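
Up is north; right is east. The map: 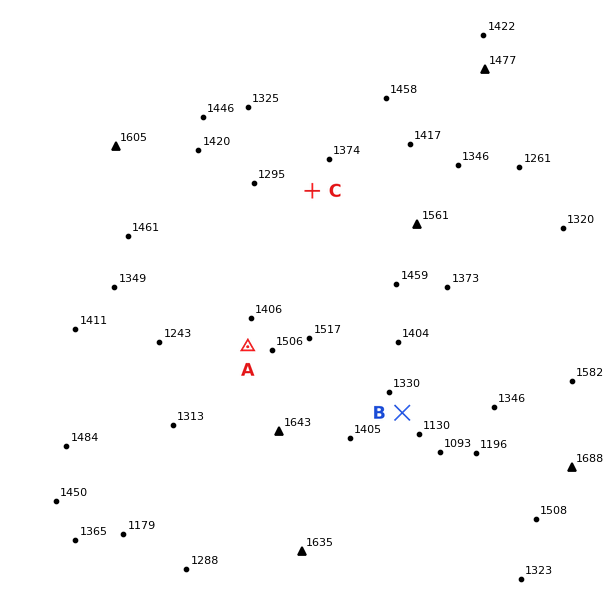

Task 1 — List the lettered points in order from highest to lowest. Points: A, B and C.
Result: A C B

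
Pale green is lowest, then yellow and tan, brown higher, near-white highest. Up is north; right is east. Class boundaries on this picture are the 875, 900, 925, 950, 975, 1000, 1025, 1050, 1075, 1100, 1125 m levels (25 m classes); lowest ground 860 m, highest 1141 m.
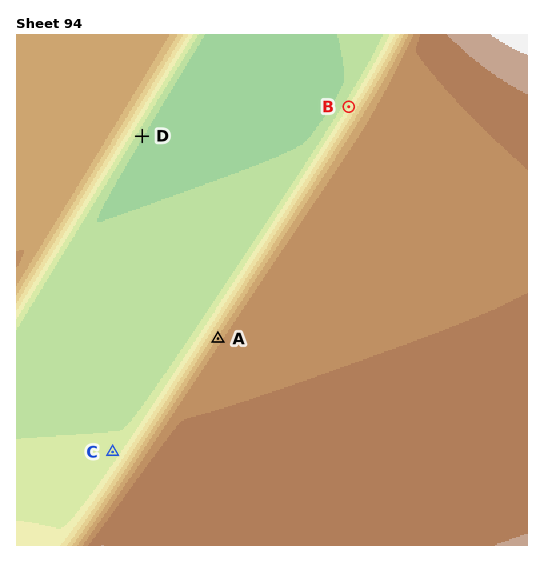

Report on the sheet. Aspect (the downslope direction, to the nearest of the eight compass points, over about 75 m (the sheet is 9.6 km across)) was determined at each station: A NW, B NW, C NW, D SE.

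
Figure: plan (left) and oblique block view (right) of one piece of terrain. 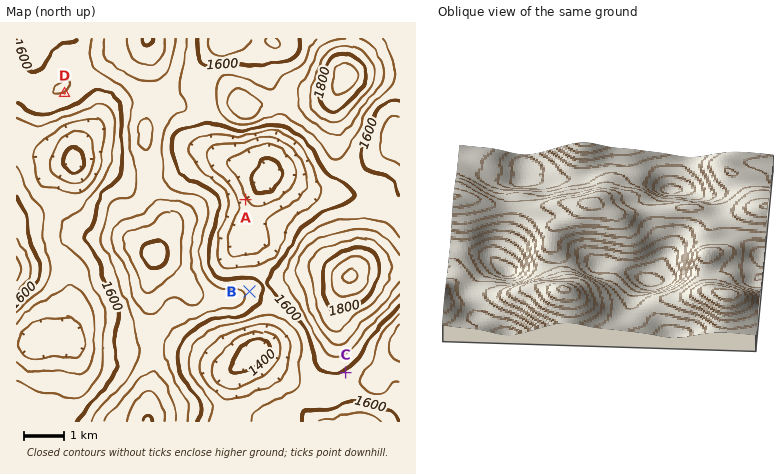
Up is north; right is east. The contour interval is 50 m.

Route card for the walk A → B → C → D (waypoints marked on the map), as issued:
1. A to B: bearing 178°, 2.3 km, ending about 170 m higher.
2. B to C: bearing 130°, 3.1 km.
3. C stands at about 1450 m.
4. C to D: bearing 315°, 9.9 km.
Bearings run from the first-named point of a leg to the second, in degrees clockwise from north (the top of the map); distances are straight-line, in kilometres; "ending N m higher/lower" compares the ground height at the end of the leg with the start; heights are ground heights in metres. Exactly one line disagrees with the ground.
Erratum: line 3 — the height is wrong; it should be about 1590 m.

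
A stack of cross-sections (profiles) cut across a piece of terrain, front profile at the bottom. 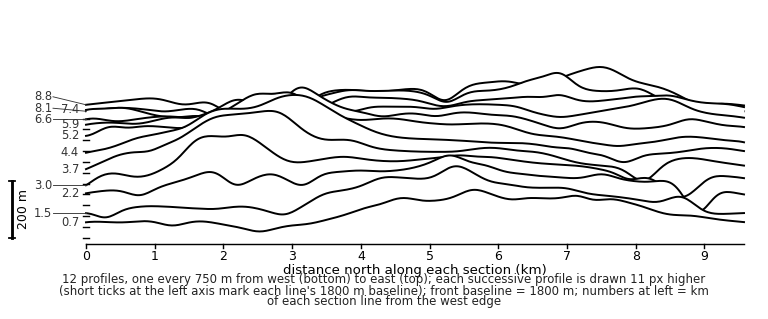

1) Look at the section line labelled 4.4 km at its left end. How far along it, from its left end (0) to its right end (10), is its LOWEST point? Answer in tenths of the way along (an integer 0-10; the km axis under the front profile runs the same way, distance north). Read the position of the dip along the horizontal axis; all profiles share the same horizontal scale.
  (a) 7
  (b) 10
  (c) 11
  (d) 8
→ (d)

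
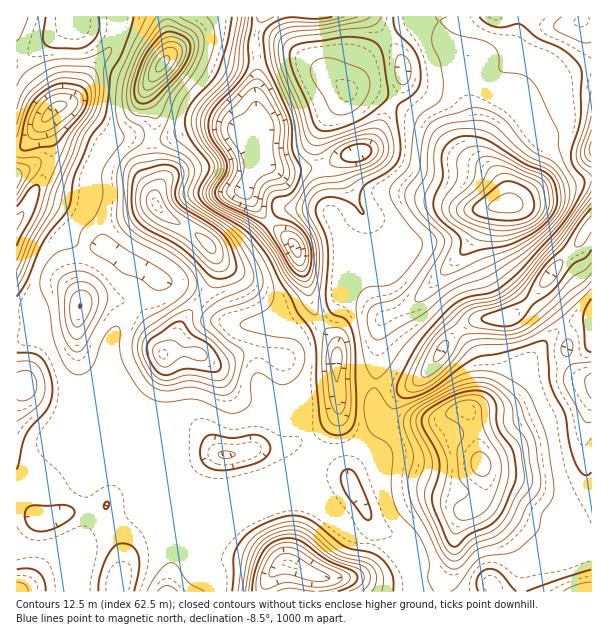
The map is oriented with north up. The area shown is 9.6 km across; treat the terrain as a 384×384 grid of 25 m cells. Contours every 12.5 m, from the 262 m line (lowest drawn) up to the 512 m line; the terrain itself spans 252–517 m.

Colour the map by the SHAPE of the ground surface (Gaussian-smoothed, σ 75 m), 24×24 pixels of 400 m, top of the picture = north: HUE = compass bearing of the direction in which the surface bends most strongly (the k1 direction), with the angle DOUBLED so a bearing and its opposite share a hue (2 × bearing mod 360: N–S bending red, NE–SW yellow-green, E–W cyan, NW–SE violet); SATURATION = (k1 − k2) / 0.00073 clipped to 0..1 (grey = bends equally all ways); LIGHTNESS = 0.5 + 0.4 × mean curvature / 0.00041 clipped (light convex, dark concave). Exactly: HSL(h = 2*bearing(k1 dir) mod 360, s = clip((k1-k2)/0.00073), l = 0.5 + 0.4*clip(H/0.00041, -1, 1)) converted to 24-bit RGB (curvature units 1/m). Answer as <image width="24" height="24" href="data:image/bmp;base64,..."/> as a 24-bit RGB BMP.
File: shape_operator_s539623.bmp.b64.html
<image width="24" height="24" href="data:image/bmp;base64,Qk32BgAAAAAAADYAAAAoAAAAGAAAABgAAAABABgAAAAAAMAGAAATCwAAEwsAAAAAAAAAAAAAUYJne5pumZd8jnppRmF4ZqBauZ5Cfl9dtJ9727ldBDMtlp4iMCAEMy0AZ1QGv7FJipV5lF9opbpDYkFDlZlclHd5nW6HXIt6cH6ldJGZjouAmXKLWWWGdZZpkY5yhnl+opZu5IFXHjRHPSYbnChVjNnXReToasecemyNqCh02OJsRG5rU6BreIaLhn+RiXyeYZOJdmGSm3yEkW+Rg22NdpB8god8fnuBlHyF1WmT2TvVLU+XYNjFic2zZ4WpjGdvfkV6r0ua5JyHaaWYQaZ7Wo2Je4SDfY5/jWB+c4hjg5FdboNhjXh1f4h/g4F+fYCBfIJ/jXuPqXq+bm7Udbe8ep2Ffk6Bj3OHbD6ah8Cruo+vzJiuaJqhS3l2aoqBgI15iHSGh3iIg4CLjHSSb5CDgIR+foaBd5GUdHejiXqfh32OfoaFiot5hV9edWOKaHeOVn2lo3twqWpcvrtzo3ixYIu0W3SScWyHknWAf4WCfoSBhX6BfYOFfoR+g4l7dpphYHQ/e4lEn2JbjHZ3i3x/jmaacJKJa3mAclNvko5Pgap6scGilIenbGGIZmeHXFqGk3igkH+Jgn+BgIWBfoGDhICAiIR9k2Z2lWWTZ5OJXJhkeItwZqx8VD++rWh7Y1+IiEKfhcJ/a5dbmdJjiFuIn1aejnCFT2GIUmiNsmp2iYd+g4J/f31+hXVtiYNhgmNrj5JkcZeVeoSQgouDh8BsHBJYy7F8SKO3NZH52bfwxKniy8WUVmSldlqGgpWDWnGPQUNatKRWkJJzfIF5hGiArSJAorY3b2JChdFcP5iSg2xthpVsrMVxEgZZydV3r7tMAFUhNoE30K5e2W90qDCAmGFrhJBpdV1cRF98YLRhrq1dZ4iHbTeN03fNo53Uf57XqOHgWzKuaXWgiqmVt8VvBAM91sF6rJh2vcg4AjElypdDrXVIrl6opoF/g1+XtUOGf4CvbUWZ4dR0QYF/LlWTktXHyIematGVm0B4lE2JaZJ9npN1xlh7DBRix813n5N2yn1uE2xiCb87bsOxU0zG3nLLw1GlXFmflYB4QzaD7ty7Q26gSo2KMphQxXxj4i8saVQ6b4NQZI5ga7J3pSWoUmy3ebSbsYW3vXSSv3CKM4QXLjYAFDECKIQmyGqkr3K7z3KSRHShs92Zq1XGZWOWboFqP2dD1jYouWFPbaaBX8WiP7rusADUsbB/XJ1pXIR2w2i213mcpFW1mY7FYcmQAHI7Q4aBf1Stz11ihqpxjqZVklJYgWtyglhUZzM/k3FDou6YbsnTkd+qBwA2zABCwrt9gIV7bX5zSIF71HKrzH+xlntztYRmq8cuADMhN5KQR424zpGHj3ltg2lujThUizo3VpeEmPbb0PftZ4jK4m04MwAxdvEQpMF4eXqPi3mJa1h4Y2Iv3msjuD5Av4hPzLBGFZZYAkhCDFtOy41nqnN1eFqUqivKsJ3OuP/yk/7obZXP1RzklwBUMwDymeu1fKh8fGF6imJnljuGcVjApXvdo5DXt5zX69LohJbKAE9LADA5V69Nuph0XluCOEOc3+7O1vcNdX0AJzMALQYQc9fCTCjRucuxo3DApWm6amOnZH29caS1SL6oynjCtKbJ1cTYtoXa1l3vpTf/DmaH0ZGHXGKYQ8fNgsSB7rfSy3rllJb0AUygSHQmhGAfitgKJZxIYD/H1lKofVZ7p35Za5JfS71kh96arGe93yd9R0vVGH55Qya7w2N8sIh3PpBFqbUtnKgqkt5grimSdyGENCeBzG6e6LVcX24NDy0Gf5cgU6CNjbKdjqqxdsmFnYo9aDIrv2I2kbwaE15RHV1TPFmq4mh4sDpLqM4ybrRK2cwaNRseTnZyMyZcl31D28mlz5LaTnbTJ8S5YaiMWLRsnaFhqIRclFJjhF15lI1+4LGVvjNzFj0kCygQz7gy1kjL/N+ISIk7zE9ZkJNEIW5fPx1lecFqkr53noeHlYekQaq4dGKeiohdhZNbkYZbiF5leol7jIt8yZd2yVytjj3DPpWfHcaKMF+p/8zU4qNuK5uj0J/CGDfFExeToNeUg6ORf5mPm4CCWZeNbT12nZxzj5BwfIRweYaFhX2Bg4+BpnaLsmGsrnG9h5KxM6aPJ3N8Y9Rz/M/bNyTtw6VyFjiSFB2ttty9g4S2lH2knIWdokaLTYqVfpx5gZaXgICYeHyRepmagZGch2SWgWuBnX2Dm5WLcoadNmeBLqNB2+xSzSCDynhsFIvIAKPZiMukYG3JuXvY0FC/uEyXfpqSg5B3cZVnYpaIm1ZblYhTen5Icm9U"/>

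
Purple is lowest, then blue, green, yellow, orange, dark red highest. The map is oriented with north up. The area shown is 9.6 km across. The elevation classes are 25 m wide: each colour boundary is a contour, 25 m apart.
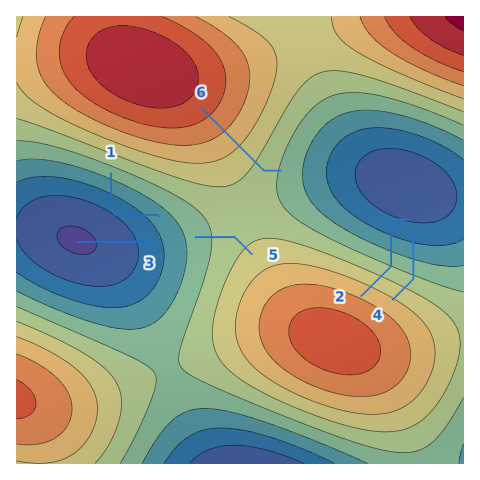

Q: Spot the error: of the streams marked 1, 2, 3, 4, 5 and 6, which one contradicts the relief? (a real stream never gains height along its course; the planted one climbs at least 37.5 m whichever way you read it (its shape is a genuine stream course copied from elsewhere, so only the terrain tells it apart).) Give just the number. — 1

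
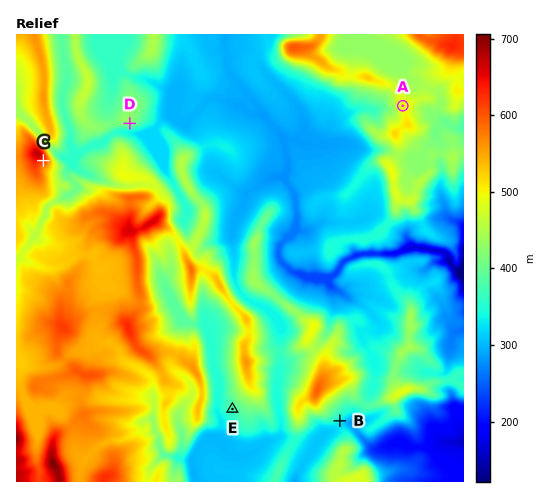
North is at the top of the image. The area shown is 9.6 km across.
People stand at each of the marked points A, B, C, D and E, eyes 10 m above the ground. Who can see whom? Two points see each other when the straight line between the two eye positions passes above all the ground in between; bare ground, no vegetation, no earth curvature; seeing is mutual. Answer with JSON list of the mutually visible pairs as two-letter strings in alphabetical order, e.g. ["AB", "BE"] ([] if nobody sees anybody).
["AC", "AD", "CD"]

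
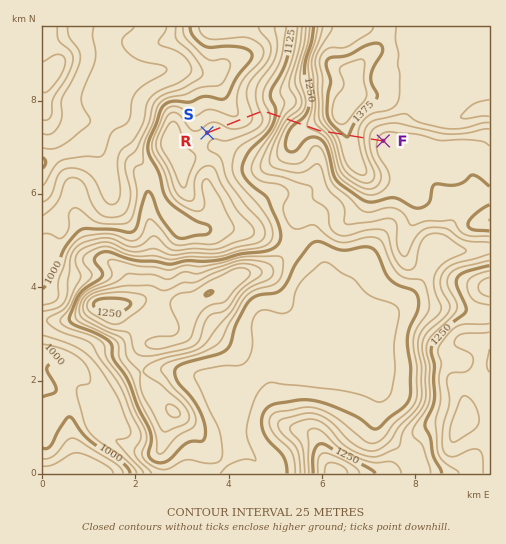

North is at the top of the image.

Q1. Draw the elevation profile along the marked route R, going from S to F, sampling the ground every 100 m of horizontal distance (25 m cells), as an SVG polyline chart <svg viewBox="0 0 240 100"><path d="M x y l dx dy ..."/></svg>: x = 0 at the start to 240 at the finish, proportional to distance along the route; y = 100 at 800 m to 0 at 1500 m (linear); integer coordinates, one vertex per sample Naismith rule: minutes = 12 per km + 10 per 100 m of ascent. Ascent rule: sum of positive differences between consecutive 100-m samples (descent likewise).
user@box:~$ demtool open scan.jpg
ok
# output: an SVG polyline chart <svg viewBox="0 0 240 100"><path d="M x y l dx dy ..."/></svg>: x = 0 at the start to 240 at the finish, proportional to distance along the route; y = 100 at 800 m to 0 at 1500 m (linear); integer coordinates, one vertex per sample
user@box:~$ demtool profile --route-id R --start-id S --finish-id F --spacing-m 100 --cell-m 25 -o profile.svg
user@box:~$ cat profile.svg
<svg viewBox="0 0 240 100"><path d="M0 62l6 0 6 0 6 1 6 1 6 2 6 0 6 1 7 0 6-1 6-1 6-2 6-2 6-2 6-1 6-2 6-3 6-4 6-5 6-4 6-3 6-2 6-2 7-1 6 0 6-1 6-1 6-2 6-3 6-3 6-3 6-1 6 0 6 1 6 2 6 3 6 3 6 3 6 2 7 1 3 1"/></svg>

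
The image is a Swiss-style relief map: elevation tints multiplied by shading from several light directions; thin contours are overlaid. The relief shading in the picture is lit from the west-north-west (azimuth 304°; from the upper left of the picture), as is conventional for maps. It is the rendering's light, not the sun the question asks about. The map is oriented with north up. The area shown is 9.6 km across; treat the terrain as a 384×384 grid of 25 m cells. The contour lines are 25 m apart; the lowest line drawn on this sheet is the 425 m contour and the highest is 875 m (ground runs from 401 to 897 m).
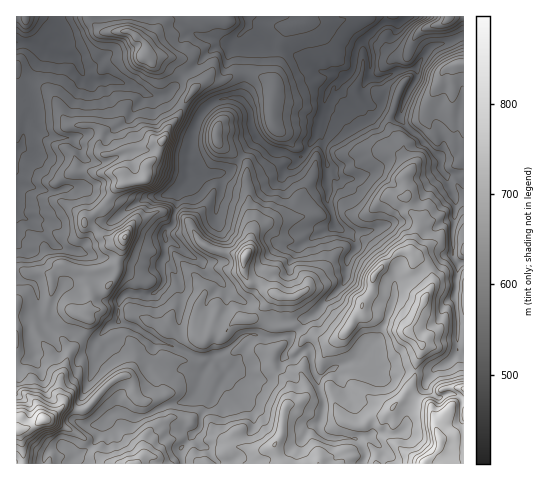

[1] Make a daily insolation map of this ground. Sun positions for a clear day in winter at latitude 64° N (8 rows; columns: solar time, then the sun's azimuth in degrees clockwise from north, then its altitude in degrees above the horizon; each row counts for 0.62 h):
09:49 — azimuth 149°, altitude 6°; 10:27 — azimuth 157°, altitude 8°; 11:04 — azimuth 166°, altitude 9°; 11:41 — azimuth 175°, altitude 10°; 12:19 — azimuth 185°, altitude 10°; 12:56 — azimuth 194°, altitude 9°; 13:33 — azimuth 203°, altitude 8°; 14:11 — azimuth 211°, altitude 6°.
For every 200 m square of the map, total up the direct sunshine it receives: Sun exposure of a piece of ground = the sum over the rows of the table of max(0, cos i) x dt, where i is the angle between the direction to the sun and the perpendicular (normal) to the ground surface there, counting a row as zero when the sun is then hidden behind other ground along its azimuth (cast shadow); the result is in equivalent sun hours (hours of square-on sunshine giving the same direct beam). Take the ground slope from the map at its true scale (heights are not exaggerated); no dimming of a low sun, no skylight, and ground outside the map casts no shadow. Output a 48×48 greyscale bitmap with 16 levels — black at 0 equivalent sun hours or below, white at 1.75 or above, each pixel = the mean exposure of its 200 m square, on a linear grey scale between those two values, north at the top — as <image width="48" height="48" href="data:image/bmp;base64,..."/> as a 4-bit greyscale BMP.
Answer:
<image width="48" height="48" href="data:image/bmp;base64,Qk32BAAAAAAAAHYAAAAoAAAAMAAAADAAAAABAAQAAAAAAIAEAAATCwAAEwsAABAAAAAAAAAAAAAAABEREQAiIiIAMzMzAERERABVVVUAZmZmAHd3dwCIiIgAmZmZAKqqqgC7u7sAzMzMAN3d3QDu7u4A////AId1Z1ZiERSHM1Mml2d3VDNWVoVDVzJnZrimRochAAERRCE1Z3V5ZCMhJDc2kwAYdu/tu8kyERIkWER1VCASh1IAETVmIRFXdp3//VAjMhFFVZVDJWIiVlInrNuHdUWDQ0KttEhlVCADeYZBABIkV4hVh0aZdldWdBAQX87IZplAEQIRIRI0WJd2U0RGh2ZCdgAAFzG7mqiZUyNEVEVDNXl3RFVTSGQQJBAAEVAqqHQ0eHVlVVVDERRHRWQQBGEDKQAAESEDu4RENGZmVVRDMjNDNTIzIkIAIhAAFDQgFUNURWZWVVZ3NVNiNEVVZEQQACAAAjQyABRVZ3dld3ZmMSWJdVVmZ4piAFIiE2RDISRGUzeXaHh2ZTRqunZmiI3rMWRkQ1ZERVQxON7utWQzdJmJzIdnm6iXdWZUU0dkZjFcuId5u1NFRUdUjLmIvIRXZkVFV5znESm3ZWVWa//JmUITJs7IVGY0dlVXi9mNd7dDVVVVRnd3d2ISIoqXMleDVodndkRndUESNUVVQxSc3cpCEVdmQzdzNldnUiRXcQABNEVjM3it3O6iAzWHZEaINSVndFZp64mCNEVTSN2EEEqpIAN2ZTBZlVd3dmVUnJh2RXQTnMYwABI0MRWXdkIlVXZkeYZ3enUzV1JJmaVFMSAjMjFLd4YyUwACQxACSId2VhFVV6gQEQASMiEDmIcxFAAQAAFqvqeIYU7+lUlgAAACRQAASHRFSERBE4iHnshUJ9xAAAEiMxABEjIAABBHVUQkVZ6TJJmGeaMAARJpZEQgADEAAAITVEJURolBAEu9hWEAAiJYiIh0KJdCECVjQ1d4iVOJMAOOpBEAEzIiRWeFh2eYeGRFUmZ4phAmcwABIAAyMyEBE0MicyOKqEIxIWZUIRETq4IAAQAjNEIAElQzMzI3d3MRFERYhVVWr//6MhIjNFQxEjUzM0MRFEQSNWZTW8vchUe+tUQyI1RFIRRlRUMhRlQyNGUzJFQyMzVqplVndTREURNEZ5hTEWdUmVRERDNlECJadlav+yIhMxJHuXeHQQREVlZoliViNVM4p2fPthAkfJEVNGZmVABLl3Z0EDQzIRJn2WaIVDJ/+3MSABIzRCK5iHZWrdlUIRIAXIRVd1XMhodEMgACITyIh3ZmZEQxIgAALbUiVWeXVVdURDECEal4h2ZmUgABIxAAA7cQAkd2Z3l0RUQyYkeIh2Z3QhESM0EAArxQAEl2d3VlRFVkZTWIh3d2MyESIRIzIW/qZ5l2ZUV1NVV2RyN5iHdTIzIhEkmqhTXN7cp1VEWZUkMSJzFZiHQyIzWJm97+uCFGN5dCNEVHdDVVADNHiWQiIld4mv/7qXMkESEAI1WKykZquEISaiMzRGeHZ5lnhmcSIRESNGiId1RkaJUQAAFGdnirmYMxATNSNERFaIiHeGN0JIcwAJqHZnv//7UTNCJHhlZniZmHeKUkEWuWEP+Xd5tkVSAERGmr3WZ3eJmIeL1QEBj/+qmYeKhBAAASVneIh1VURFZmZ3mlQQAEvg=="/>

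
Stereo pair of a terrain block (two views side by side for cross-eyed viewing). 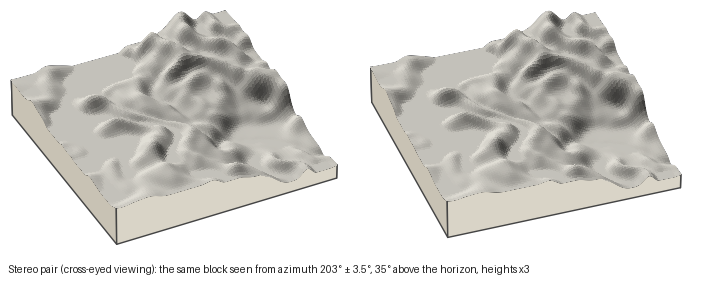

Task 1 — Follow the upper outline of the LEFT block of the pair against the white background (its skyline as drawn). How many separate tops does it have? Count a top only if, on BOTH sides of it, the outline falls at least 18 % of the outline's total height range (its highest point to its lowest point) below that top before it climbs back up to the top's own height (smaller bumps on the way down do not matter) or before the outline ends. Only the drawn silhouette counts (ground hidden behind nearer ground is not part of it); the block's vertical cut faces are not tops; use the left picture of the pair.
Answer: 1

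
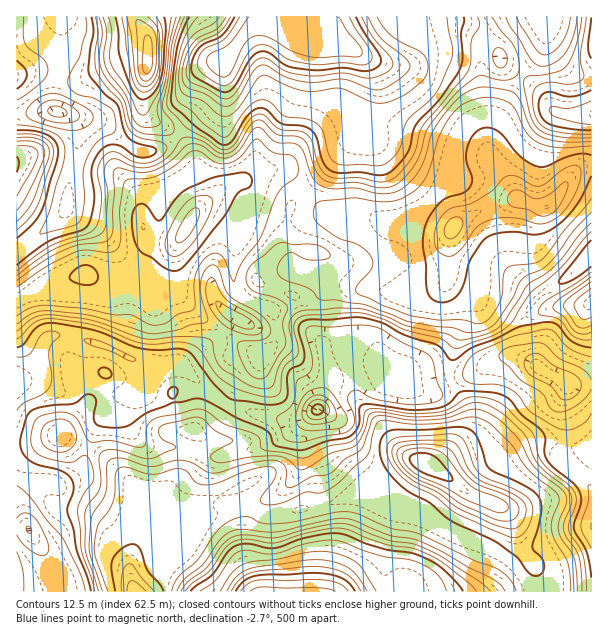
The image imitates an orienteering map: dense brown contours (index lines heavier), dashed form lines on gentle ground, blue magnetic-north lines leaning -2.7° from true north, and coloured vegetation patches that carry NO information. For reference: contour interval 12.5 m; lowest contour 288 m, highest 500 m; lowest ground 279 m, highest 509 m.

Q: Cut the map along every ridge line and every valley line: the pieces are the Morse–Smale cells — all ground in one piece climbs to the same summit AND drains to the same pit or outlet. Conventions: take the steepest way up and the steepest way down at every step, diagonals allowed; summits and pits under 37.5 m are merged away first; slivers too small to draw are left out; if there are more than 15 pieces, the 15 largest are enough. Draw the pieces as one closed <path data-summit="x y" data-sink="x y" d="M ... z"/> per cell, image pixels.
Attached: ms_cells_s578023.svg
<path data-summit="546 207" data-sink="318 410" d="M591 164l-13 5-25 34-8 5-30-9-36 12-18 9-12 10-8 0-36-10-25 0-14-4-27 1-18-9-18-16-13 14-4 22 0 15-27 29-3 6 2 10-16 30-2 2-7-2-15 20-38 28 6 4 27 26 20 12 37 10 26 3 23-13 11-25 0-12-6-18 0-8 5-5 12-6 13-3 14 5 6 6 4 9 0 18 6 10 14 5 6 4 13 3 18-1 16-9-1-15 14-45-1-16-13-15-4-6 2-5 29 15 23 4 18 12 9 3 3-8 12-11 28-18 22-21z"/><path data-summit="426 464" data-sink="318 410" d="M66 336l-18 1-5 5-7 26-7 6-13 7 1 211 49-1-2-12-30-40-8-14-4-24 4-7 13-10 24 0 15-8 6-5 1-16 11-27 26-31 7-3 5 1-7 16 0 12 6 11 13 11 39 3 28 9 8 0 49-13 23-12 17-16-14 5-9 0-54-13-20-12-27-26-7-4-18 6-11 10 0-10-10-11-12-3-18-10z"/><path data-summit="546 207" data-sink="293 29" d="M543 16l-132 0-8 20-16 20-12 4-14-4 5 9 0 16-14 29-2 10 6 14 8 7-5-1-11 5-14 17-30 29 17 17 18 9 27-1 14 4 25 0 36 10 11-1 4-6 23-12 37-12-10-19-18-24 0-13 8-21 22-42 22-24 4-9 2-24z"/><path data-summit="426 464" data-sink="267 591" d="M425 463l-6 0-32 31-24-2-40 14-20 2-28 8-11 0-10-5-7 20 0 29 11 31 282 1 1-5-6-21-11-12-10-30-8-14-14-8-24-9-16-13z"/><path data-summit="188 225" data-sink="318 410" d="M284 169l-12 0-15 5-11 6-10 1-20 12-22 20-19 33-21 20-6 10-8 7-32 1-24-10-27 8-39 18-2 2 0 78 13-6 7-6 7-26 8-6 23 1 36 11 18 10 12 3 10 11 2 8 9-8 25-10 21-18 11-6 15-20 7 2 2-2 16-30-2-10 3-6 27-29 0-15 4-22 14-15-10-14z"/><path data-summit="426 464" data-sink="567 384" d="M510 355l-12 3-27 16-20 7 15 23 3 9 0 13-19 26-18 15 36 26 36 15 10 16 10 30 24 28 9 4 34 0 1-200-25-1-30-19z"/><path data-summit="135 591" data-sink="318 410" d="M134 394l-12 3-24 26-13 32-1 16-6 5-15 8-24 0-12 9-5 8 4 24 8 14 30 40 2 13 68-1-4-13 0-18 6-26 3-30 2-2 36 3 12 5 3 6 5-11 39-15 4 10 14 10 7-8 27-16 12-18 1-36 7-12 0-2-15 14-23 12-49 13-8 0-28-9-35-2-9-4-8-8-6-11 0-12z"/><path data-summit="188 225" data-sink="293 29" d="M270 24l-12 0-6 2-11 12-18 24 0 15-5 15-7 10-33 33 12 17 15 33 1 12-2 7 23-18 45-17 12 0 21 21 29-28 14-17 14-5-6-6-6-14 2-10 14-29 0-16-4-8-6-7-9-4-29-6-16-9z"/><path data-summit="188 225" data-sink="57 111" d="M74 115l-4 1 4 4 4 9 0 21-8 26-3 31-11 15-40 32 1 47 33-17 34-10 24 10 35-2 11-16 21-20 31-49 0-8-10-21-2-7-7-14-10-11-15 12-9 3-13 0-14-7-21-20z"/><path data-summit="546 207" data-sink="591 114" d="M591 16l-47 1 0 30-4 9-22 24-28 57-2 19 4 6 12 14 12 21 20 9 9 2 7-4 19-28 7-7 14-5z"/><path data-summit="147 62" data-sink="57 111" d="M135 16l-71 1-3 10 1 29-7 31 0 23 2 2 42 9 36 29 18 1 17-7 6-9-12-9-11-5-9-11 0-24 4-21 0-26z"/><path data-summit="147 62" data-sink="293 29" d="M270 16l-133 0 1 5 10 18 0 26-4 21 1 27 8 8 11 5 13 10 34-34 7-10 5-15 0-15 18-24 11-12 6-2 15 1z"/><path data-summit="135 591" data-sink="267 591" d="M236 490l-30 10-12 7 0 21-6 12-44 52 114-1-11-31 0-29 3-13 4-8-14-10z"/><path data-summit="17 164" data-sink="57 111" d="M54 110l-38 4 1 139 39-31 11-15 3-31 8-26 0-21-4-9-5-5z"/><path data-summit="546 207" data-sink="567 384" d="M449 278l-3 6 4 6 13 15 1 4 0 12-14 45 0 12 2 2 19-6 21-13 17-6 26 8-6-21-4-29-25-15-14-2-21-7z"/>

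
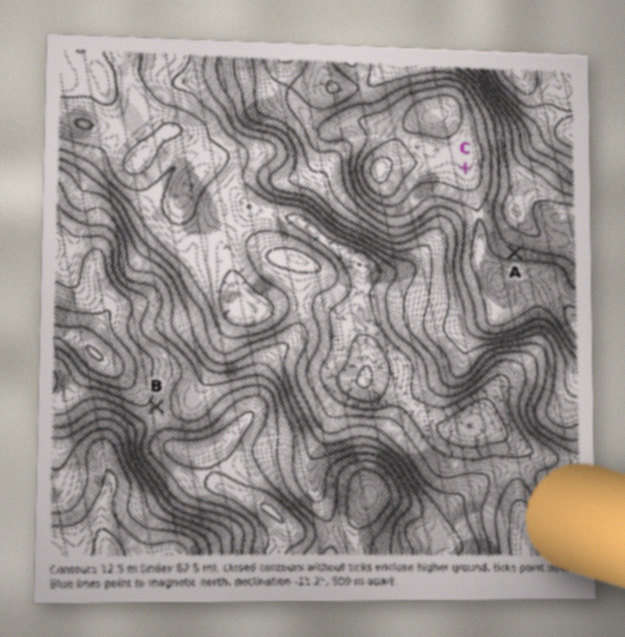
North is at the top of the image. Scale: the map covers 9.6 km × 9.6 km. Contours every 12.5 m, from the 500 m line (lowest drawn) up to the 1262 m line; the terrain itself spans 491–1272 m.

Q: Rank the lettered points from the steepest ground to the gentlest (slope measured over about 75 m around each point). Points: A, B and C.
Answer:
A B C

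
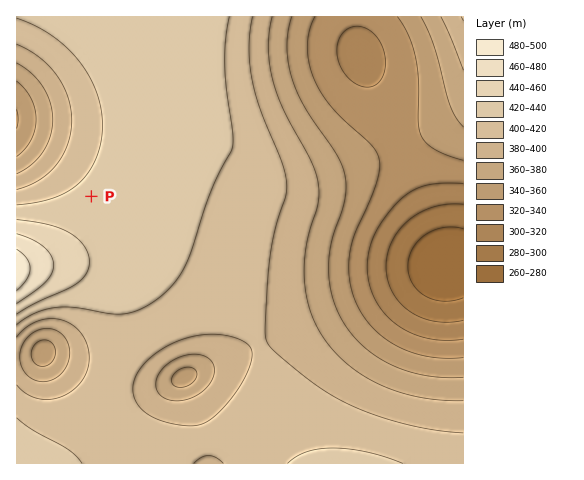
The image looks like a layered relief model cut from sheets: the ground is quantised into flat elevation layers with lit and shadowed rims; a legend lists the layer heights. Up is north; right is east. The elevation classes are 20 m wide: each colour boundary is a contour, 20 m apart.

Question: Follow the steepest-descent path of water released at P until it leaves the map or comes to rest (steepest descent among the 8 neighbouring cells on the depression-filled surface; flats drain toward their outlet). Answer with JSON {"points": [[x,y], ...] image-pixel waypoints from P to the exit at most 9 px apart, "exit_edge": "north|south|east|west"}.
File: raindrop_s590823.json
{"points": [[91, 196], [82, 187], [73, 178], [63, 168], [54, 159], [45, 150], [35, 140], [26, 134], [17, 131]], "exit_edge": "west"}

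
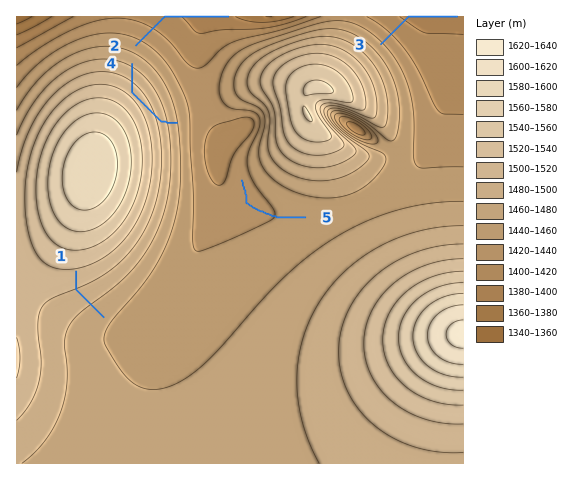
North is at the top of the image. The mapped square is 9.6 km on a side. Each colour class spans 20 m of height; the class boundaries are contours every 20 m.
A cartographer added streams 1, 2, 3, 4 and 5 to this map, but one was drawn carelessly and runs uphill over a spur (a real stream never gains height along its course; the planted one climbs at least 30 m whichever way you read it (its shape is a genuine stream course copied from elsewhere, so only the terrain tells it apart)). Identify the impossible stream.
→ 4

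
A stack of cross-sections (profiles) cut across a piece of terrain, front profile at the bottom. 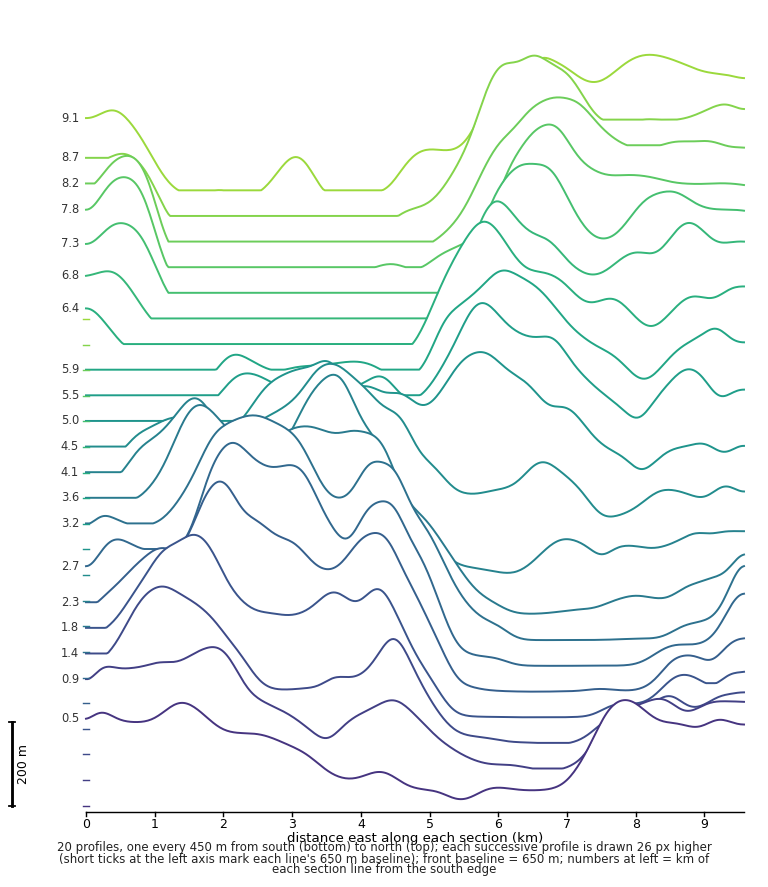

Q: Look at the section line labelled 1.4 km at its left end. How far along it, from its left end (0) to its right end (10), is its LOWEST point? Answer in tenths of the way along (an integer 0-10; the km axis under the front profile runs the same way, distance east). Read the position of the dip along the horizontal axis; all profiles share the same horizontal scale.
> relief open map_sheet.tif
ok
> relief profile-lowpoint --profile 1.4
7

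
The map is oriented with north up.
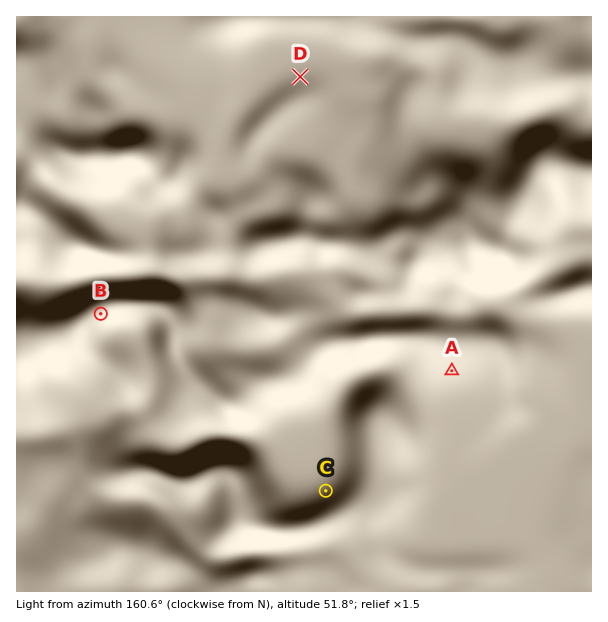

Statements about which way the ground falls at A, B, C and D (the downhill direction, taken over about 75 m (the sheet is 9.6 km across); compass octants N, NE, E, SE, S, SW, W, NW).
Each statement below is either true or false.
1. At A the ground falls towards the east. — false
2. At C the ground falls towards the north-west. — true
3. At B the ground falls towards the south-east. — true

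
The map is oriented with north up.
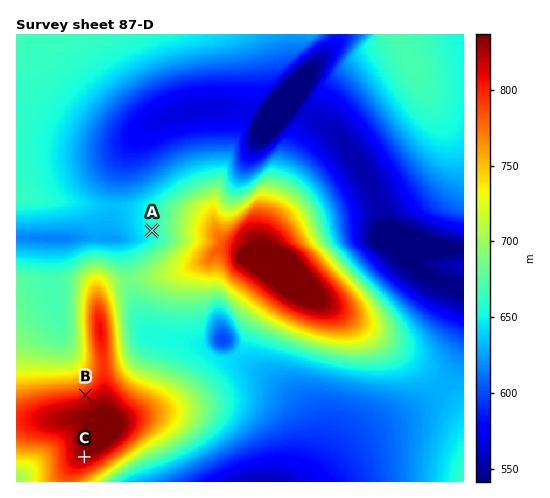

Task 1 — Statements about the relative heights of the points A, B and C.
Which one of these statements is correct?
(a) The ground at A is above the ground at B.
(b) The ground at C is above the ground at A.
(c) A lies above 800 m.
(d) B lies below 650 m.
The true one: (b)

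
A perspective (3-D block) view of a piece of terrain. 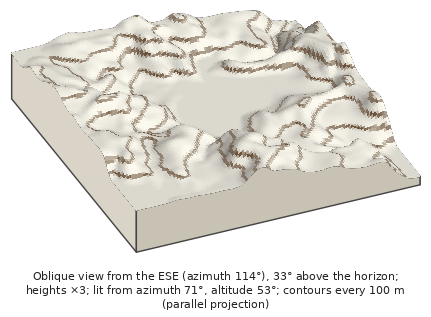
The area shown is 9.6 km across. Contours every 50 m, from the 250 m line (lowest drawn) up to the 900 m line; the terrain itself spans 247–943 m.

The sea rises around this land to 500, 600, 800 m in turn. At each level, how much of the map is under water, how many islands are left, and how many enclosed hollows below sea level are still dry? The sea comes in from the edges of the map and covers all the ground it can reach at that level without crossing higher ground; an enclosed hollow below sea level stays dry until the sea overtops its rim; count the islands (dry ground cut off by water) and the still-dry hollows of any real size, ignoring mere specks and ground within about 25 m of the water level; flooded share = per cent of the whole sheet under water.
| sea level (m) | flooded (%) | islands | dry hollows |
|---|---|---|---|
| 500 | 32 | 0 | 0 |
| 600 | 53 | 0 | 0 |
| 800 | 92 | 0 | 0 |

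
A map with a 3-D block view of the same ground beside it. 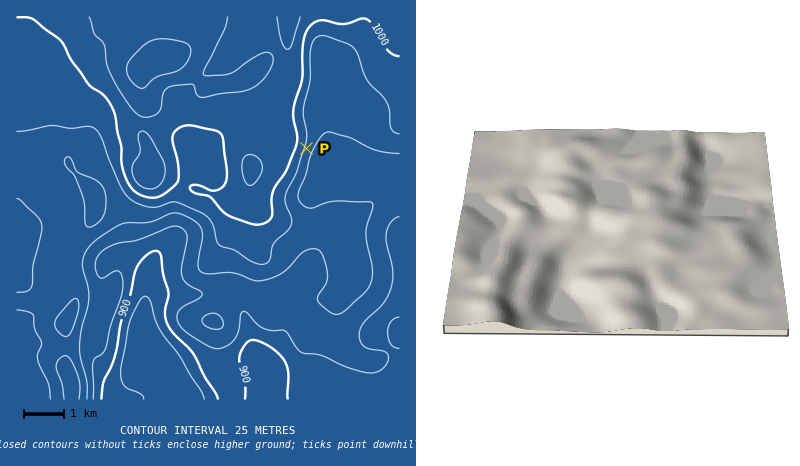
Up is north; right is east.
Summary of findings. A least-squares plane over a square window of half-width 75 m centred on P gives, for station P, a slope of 7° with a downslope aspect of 110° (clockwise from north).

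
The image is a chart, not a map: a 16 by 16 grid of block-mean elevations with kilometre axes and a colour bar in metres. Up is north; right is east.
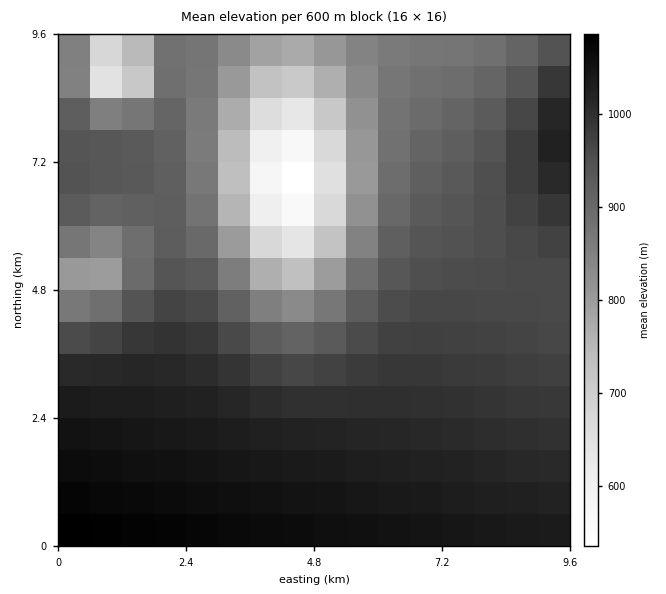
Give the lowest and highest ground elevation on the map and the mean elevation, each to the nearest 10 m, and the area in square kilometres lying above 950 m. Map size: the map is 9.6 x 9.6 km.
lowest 520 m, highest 1090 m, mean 930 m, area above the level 48.7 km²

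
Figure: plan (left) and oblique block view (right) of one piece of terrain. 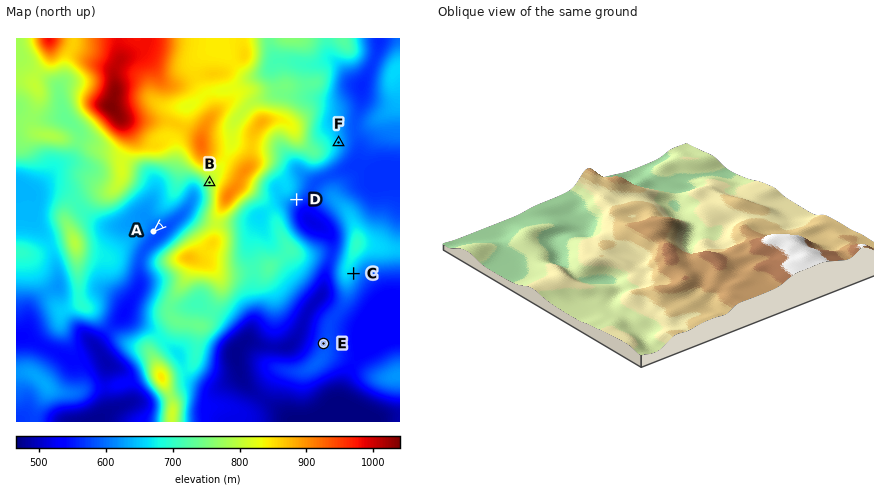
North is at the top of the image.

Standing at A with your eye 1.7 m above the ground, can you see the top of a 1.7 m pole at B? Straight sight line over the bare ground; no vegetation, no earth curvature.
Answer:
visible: true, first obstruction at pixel None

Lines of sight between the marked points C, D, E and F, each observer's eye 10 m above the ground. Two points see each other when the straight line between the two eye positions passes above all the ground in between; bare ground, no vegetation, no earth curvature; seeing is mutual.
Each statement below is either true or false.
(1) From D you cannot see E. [true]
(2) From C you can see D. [false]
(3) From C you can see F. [false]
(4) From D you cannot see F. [true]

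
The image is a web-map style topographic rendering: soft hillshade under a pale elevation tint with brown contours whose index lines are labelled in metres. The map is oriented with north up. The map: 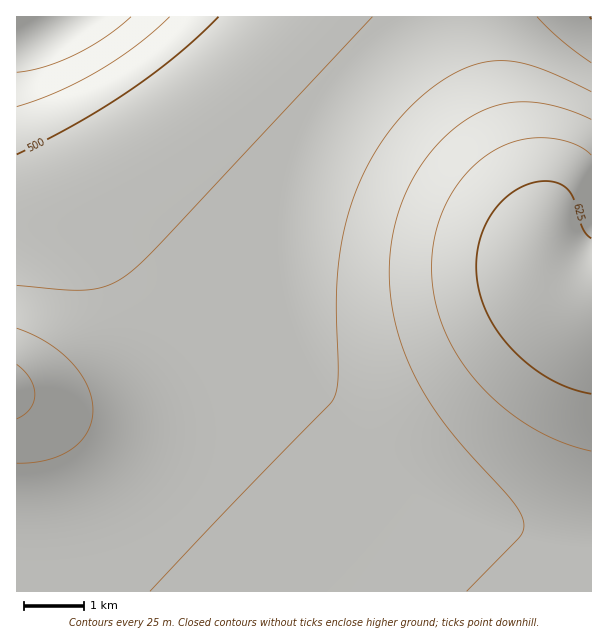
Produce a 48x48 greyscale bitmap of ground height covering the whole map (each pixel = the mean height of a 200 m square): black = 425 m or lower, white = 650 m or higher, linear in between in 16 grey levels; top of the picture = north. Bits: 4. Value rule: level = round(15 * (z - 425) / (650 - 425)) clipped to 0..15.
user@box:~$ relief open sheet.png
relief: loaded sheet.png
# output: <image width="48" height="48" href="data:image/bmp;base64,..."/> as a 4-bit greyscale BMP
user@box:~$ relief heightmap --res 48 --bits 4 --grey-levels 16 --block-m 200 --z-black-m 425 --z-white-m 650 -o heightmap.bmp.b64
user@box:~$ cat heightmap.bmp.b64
<image width="48" height="48" href="data:image/bmp;base64,Qk32BAAAAAAAAHYAAAAoAAAAMAAAADAAAAABAAQAAAAAAIAEAAATCwAAEwsAABAAAAAAAAAAAAAAABEREQAiIiIAMzMzAERERABVVVUAZmZmAHd3dwCIiIgAmZmZAKqqqgC7u7sAzMzMAN3d3QDu7u4A////AIiIiIiIiIiZmZmZmZmZmaqqqqqqqqqru4iIiIiIiIiJmZmZmZmZmZqqqqqqqqqqu4iIiIiIiIiImZmZmZmZmZmqqqqqqqqqq3iIiIiIiIiIiZmZmZmZmZmaqqqqqqqqqniIiIiIiIiIiJmZmZmZmZmZqqqqqqqqqniIiIiIiIiIiImZmZmZmZmZmqqqqqqqqniIiIiIiIiIiIiZmZmZmZmZmaqqqqqqqoiIiIiIiIiIiIiJmZmZmZmZmZqqqqqqu4iIiIiIiIiIiIiImZmZmZmZmZqqqqqru4iIiIiIiIiIiIiIiZmZmZmZmaqqqqu7u4iIiIiIiIiIiIiIiJmZmZmZmaqqqru7u5mIiIiIiIiIiIiIiImZmZmZmqqqu7u7vJmZiIiIiIiIiIiIiIiZmZmZmqqru7vMzKmZmIiIiIiIiIiIiIiJmZmZqqq7u8zMzKqZmYiIiIiIiIiIiIiImZmaqqu7vMzMzaqpmYiIiIiIiIiIiIiImZmaqru7zMzd3aqpmYiIiIiIiIiIiIiImZmqqru8zM3d3aqpmIiIiIiIiIiIiIiImZmqq7vMzd3d7qqZmIiId3d4iIiIiIiImZqqu7zM3d3u7qmZiIh3d3d3iIiIiIiImZqqu8zN3d7u7pmIiId3d3d3eIiIiIiImZqru8zN3e7u75iIh3d3d3d3d4iIiIiJmZqrvMzd3u7u/4iHd3d3d3d3d3iIiIiJmaqrvM3d7u7//3d3d3d3d3d3d3eIiIiJmaqrvM3d7u7//3d3d3d3d3d3d3d4iIiJmaq7vM3e7u///3d3d3d3d3d3d3d3iIiJmaq7zM3e7u///2ZmZnd3d3d3d3d3eIiJmaq7zN3e7v///2ZmZmZ3d3d3d3d3eIiJmaq7zN3e7v//7mZmZmZnd3d3d3d3d4iImaq7zM3e7u/+7mZmZmZmd3d3d3d3d4iImaq7vM3e7u7u7WZmZmZmZ3d3d3d3d4iImaqrvM3d7u7u7WZmZmZmZnd3d3d3d3iImZqrvM3d7u7u7WZmZmZmZmd3d3d3d3iImZqru8zd3u7u3WZmZmZmZmZ3d3d3d3iIiZqqu8zN3d7t3VZmZmZmZmZnd3d3d3eIiZmqu7zM3d3d3FVWZmZmZmZnd3d3d3eIiJmqq7vMzd3d3FVVZmZmZmZmd3d3d3d4iJmaqru8zMzMzFVVVWZmZmZmZ3d3d3d4iImZqqu7zMzMy0VVVVZmZmZmZnd3d3d3iIiZmqq7u7u7u0RFVVVWZmZmZmd3d3d3eIiJmaqqu7u7qjRERVVVZmZmZmZ3d3d3d4iImZqqqqqqqTMzREVVVmZmZmZnd3d3d4iIiZmZqqqZmSIzM0RFVVZmZmZmd3d3d3iIiJmZmZmZiCIiIzREVVVmZmZmZ3d3d3d4iIiZmZiIhxERIiM0RFVWZmZmZnd3d3d3iIiIiIiHdxERESIzREVVZmZmZmd3d3d3eIiIiId3ZhAAERIiM0RVVmZmZmZ3d3d3d3eIh3d2ZhAAABESIzRFVWZmZmZnd3d3d3d3d3dmZQ=="/>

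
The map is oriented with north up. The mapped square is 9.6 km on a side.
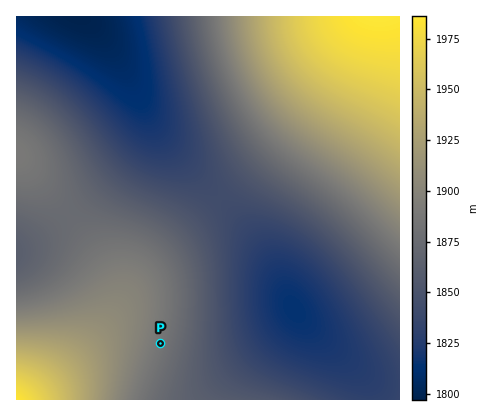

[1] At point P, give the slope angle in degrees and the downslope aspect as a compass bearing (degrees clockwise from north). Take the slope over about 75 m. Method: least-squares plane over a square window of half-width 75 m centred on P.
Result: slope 1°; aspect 107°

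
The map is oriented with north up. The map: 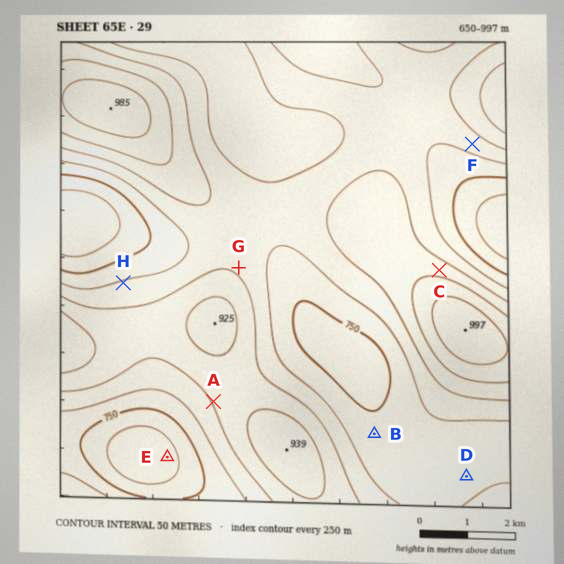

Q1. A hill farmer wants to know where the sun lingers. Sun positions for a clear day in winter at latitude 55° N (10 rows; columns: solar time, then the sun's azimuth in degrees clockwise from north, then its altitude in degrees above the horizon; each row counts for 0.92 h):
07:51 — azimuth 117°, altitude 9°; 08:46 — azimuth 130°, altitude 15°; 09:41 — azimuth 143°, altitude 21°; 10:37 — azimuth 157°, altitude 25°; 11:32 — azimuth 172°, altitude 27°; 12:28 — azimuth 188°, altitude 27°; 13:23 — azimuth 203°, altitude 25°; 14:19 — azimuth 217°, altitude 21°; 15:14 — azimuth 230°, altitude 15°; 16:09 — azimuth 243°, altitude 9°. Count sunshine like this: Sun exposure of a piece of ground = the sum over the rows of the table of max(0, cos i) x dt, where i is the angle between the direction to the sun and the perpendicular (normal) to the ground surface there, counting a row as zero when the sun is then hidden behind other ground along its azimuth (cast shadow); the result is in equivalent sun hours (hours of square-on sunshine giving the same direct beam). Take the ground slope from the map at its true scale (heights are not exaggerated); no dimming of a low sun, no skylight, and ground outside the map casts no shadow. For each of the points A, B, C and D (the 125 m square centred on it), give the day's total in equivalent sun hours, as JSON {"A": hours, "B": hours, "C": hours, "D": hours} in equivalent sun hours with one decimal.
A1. {"A": 3.3, "B": 2.9, "C": 2.1, "D": 2.9}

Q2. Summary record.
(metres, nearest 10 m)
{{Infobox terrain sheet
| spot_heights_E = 680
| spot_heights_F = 820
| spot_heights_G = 840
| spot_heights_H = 810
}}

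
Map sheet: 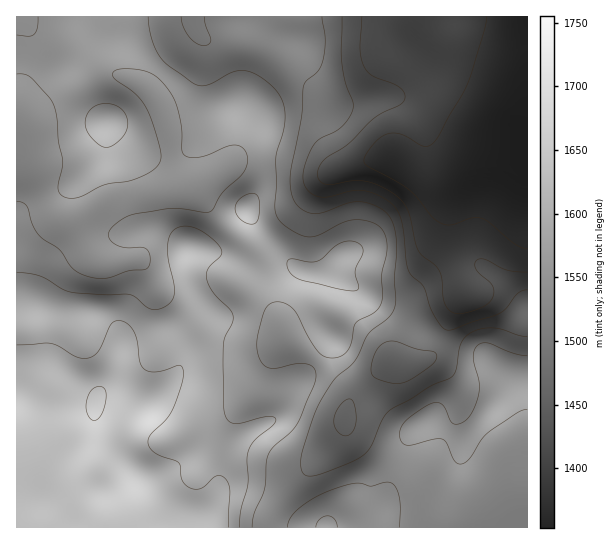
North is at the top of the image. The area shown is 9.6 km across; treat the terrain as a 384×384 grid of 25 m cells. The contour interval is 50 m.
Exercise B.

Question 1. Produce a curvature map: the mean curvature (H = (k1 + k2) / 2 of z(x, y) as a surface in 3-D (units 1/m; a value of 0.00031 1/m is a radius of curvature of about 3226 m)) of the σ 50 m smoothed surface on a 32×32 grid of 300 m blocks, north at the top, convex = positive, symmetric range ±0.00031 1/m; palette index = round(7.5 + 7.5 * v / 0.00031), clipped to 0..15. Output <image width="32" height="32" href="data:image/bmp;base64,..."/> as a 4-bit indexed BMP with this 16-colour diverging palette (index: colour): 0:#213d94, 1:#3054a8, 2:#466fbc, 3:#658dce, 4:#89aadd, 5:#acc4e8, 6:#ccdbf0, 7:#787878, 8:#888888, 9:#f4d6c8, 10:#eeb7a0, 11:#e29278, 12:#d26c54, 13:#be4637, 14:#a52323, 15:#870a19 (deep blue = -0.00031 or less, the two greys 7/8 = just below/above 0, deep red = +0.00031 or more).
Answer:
<image width="32" height="32" href="data:image/bmp;base64,Qk12AgAAAAAAAHYAAAAoAAAAIAAAACAAAAABAAQAAAAAAAACAAATCwAAEwsAABAAAAAAAAAAlD0hAKhUMAC8b0YAzo1lAN2qiQDoxKwA8NvMAHh4eACIiIgAyNb0AKC37gB4kuIAVGzSADdGvgAjI6UAGQqHAHh4h2eJiesRW9+0e3V3Z3d5h4h3iIjcNEWtlXx1iGd3eHaaiadUvpZjScmKdYh3d3d3dpy4ZauWVTScmYVqhnd3eIaqVqmJhCV1NZmGW6Znd2endiJpebllVSGMqGq2VndmqVmVR3W//EJDbe2Wq2SYd8tZ6leUR89wNXiv5F7Ftle8d7t3ljWN1RWFKeU6yJZ5q5VpqIdnjOlDVCNVesqYl0e2Nrl4dVdo5RRCBe25d5U32Ua5aHQzbvgDeUf/lVdlV8pptnqFNb23RJ6VzoR7mbzJWJislSaUOuaMQAJ7nZm5qhKrhWZXZp/2fEAAX5p0IVglyCJ4jLu6pUtziYl3ZENDGedopp2qqKoVd7yVh4dohir/yEbJa/3/Eme6c4ZWiZt6/EFrlke7/zJWmWaWVWd4h3Mq+iRXq+9jZplnqIlldlVDTPxWZs/rVGZ4dnaMlVZmZUOfpAA4YiVlZ3ZlaKqIiIdjXKcQABFJhmd3dnd6mYaJhFqoVWQzaZd3d2Z4rKlkiIZsx1q3M2mXZ3dmaM/6RYiJjeZqymaJh2Z3Z3acx0aIra3Vaau7qYhmd2h2ZUNIp4zLhHmGiYiZdmeImYRFjKVap0Wbc0Z4mYdmh3mXiahURVRYu1NXh4mHdnZomJuVRVZni8xjaXZ4iHZ3eZeKdFaKqHiadHhmiqhm"/>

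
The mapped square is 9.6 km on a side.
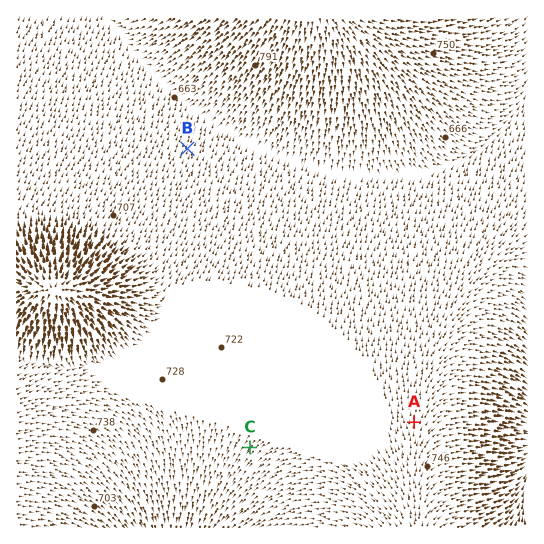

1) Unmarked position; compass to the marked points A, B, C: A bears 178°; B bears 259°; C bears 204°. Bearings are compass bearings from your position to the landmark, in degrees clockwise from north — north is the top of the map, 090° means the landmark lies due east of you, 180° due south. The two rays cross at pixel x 402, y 107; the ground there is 730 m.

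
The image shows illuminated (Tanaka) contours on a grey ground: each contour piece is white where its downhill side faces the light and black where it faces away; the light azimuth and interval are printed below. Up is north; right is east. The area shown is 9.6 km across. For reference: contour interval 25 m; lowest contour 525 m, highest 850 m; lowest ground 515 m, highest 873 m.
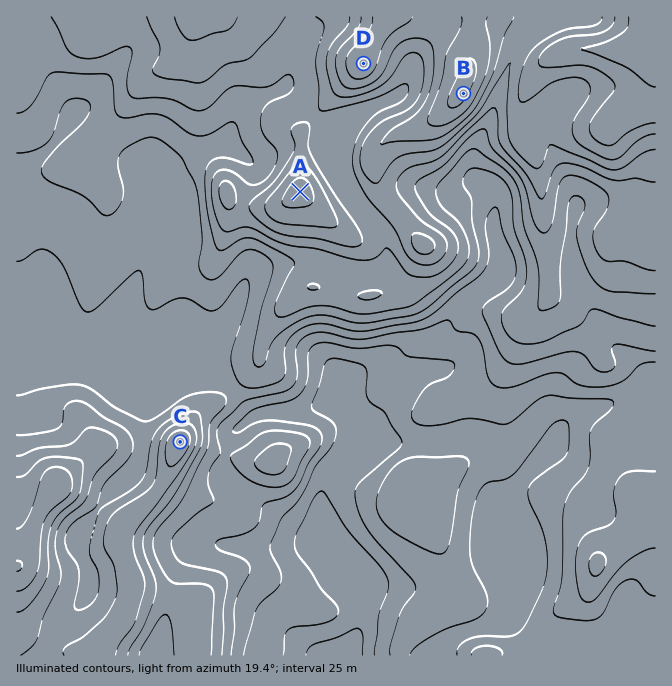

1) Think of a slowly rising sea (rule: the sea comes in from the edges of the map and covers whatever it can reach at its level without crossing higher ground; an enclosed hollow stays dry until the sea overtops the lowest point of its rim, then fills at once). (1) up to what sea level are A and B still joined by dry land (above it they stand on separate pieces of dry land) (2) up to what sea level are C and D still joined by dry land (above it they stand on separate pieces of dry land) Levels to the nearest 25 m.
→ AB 750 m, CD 650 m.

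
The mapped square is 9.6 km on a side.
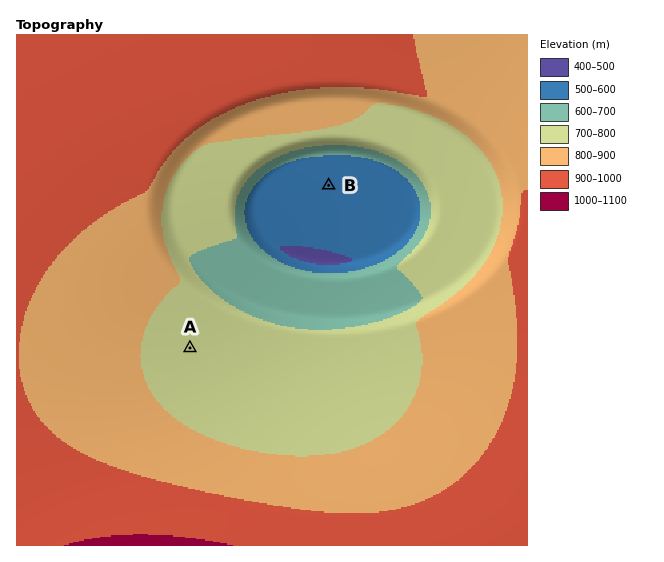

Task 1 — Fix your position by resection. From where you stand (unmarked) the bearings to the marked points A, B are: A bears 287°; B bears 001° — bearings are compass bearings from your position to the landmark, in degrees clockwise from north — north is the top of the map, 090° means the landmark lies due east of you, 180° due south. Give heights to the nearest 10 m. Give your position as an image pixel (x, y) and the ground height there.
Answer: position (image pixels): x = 325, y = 389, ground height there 720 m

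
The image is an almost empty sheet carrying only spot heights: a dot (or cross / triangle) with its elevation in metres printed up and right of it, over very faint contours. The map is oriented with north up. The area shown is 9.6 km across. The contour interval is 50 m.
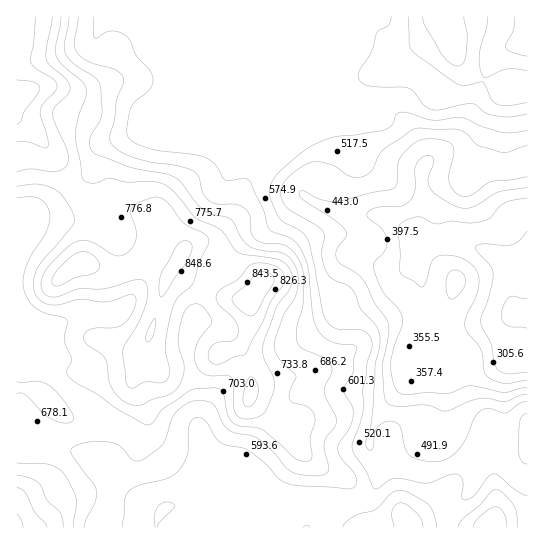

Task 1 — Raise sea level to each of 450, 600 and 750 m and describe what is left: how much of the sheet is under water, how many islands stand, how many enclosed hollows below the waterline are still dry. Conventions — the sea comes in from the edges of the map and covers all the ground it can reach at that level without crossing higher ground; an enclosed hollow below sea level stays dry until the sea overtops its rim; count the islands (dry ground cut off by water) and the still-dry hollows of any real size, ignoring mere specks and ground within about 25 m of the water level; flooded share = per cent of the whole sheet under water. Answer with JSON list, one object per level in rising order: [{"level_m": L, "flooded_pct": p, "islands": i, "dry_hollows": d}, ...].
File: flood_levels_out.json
[{"level_m": 450, "flooded_pct": 14, "islands": 0, "dry_hollows": 0}, {"level_m": 600, "flooded_pct": 50, "islands": 0, "dry_hollows": 0}, {"level_m": 750, "flooded_pct": 82, "islands": 0, "dry_hollows": 0}]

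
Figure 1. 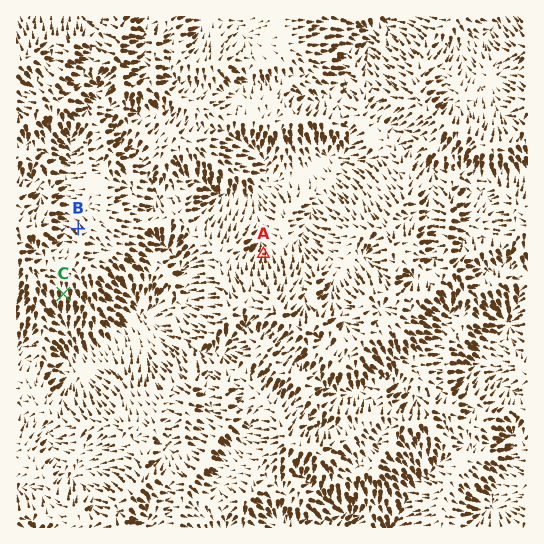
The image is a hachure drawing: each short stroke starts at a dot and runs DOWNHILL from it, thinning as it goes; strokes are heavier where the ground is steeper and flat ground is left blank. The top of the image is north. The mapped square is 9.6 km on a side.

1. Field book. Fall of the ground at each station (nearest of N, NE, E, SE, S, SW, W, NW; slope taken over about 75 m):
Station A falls N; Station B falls NW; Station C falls S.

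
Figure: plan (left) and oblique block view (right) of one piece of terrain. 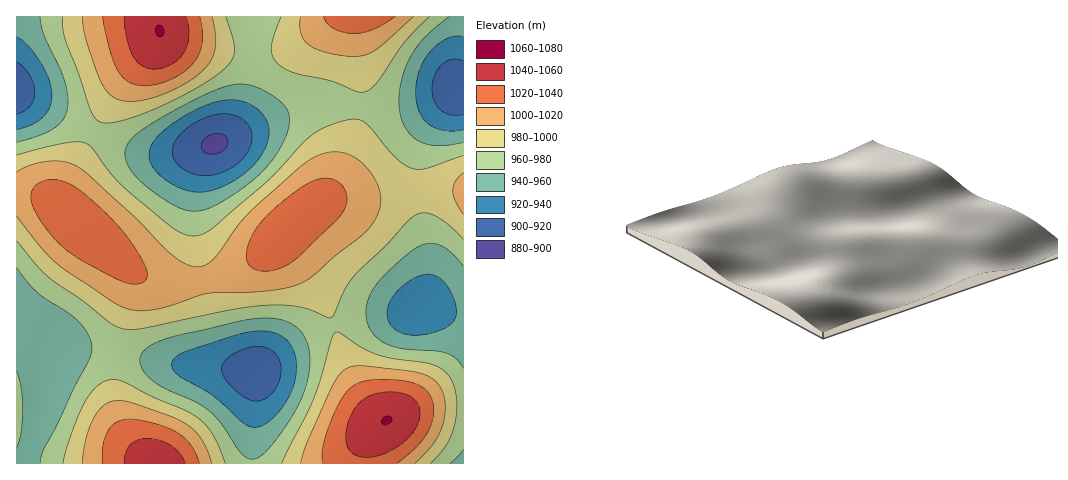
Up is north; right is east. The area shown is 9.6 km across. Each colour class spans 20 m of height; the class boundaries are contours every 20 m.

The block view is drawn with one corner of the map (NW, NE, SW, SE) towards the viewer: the SE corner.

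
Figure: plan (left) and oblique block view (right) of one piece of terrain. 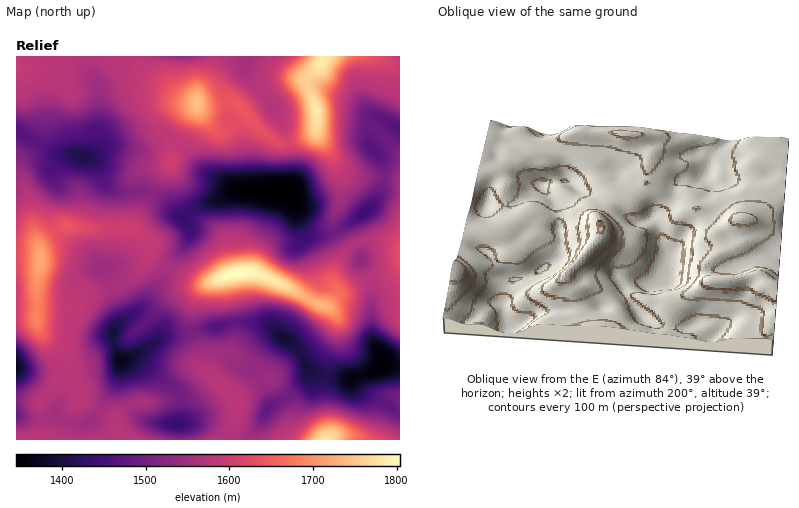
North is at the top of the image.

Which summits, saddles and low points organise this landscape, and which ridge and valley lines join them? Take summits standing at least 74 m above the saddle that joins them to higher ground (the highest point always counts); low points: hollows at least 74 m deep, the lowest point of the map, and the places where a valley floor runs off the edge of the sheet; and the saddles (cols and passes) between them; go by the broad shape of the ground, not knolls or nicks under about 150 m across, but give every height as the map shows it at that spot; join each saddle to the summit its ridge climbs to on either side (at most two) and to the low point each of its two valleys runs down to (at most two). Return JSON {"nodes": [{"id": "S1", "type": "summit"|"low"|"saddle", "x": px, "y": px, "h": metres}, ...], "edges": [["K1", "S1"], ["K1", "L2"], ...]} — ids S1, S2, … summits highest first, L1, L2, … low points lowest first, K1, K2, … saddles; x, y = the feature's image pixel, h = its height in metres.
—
{"nodes": [
{"id": "S1", "type": "summit", "x": 238, "y": 274, "h": 1804},
{"id": "S2", "type": "summit", "x": 322, "y": 62, "h": 1785},
{"id": "S3", "type": "summit", "x": 324, "y": 440, "h": 1780},
{"id": "S4", "type": "summit", "x": 196, "y": 102, "h": 1745},
{"id": "S5", "type": "summit", "x": 40, "y": 260, "h": 1722},
{"id": "L1", "type": "low", "x": 284, "y": 192, "h": 1345},
{"id": "L2", "type": "low", "x": 382, "y": 364, "h": 1348},
{"id": "L3", "type": "low", "x": 122, "y": 362, "h": 1368},
{"id": "L4", "type": "low", "x": 16, "y": 366, "h": 1373},
{"id": "L5", "type": "low", "x": 82, "y": 156, "h": 1405},
{"id": "K1", "type": "saddle", "x": 288, "y": 144, "h": 1614},
{"id": "K2", "type": "saddle", "x": 368, "y": 280, "h": 1575},
{"id": "K3", "type": "saddle", "x": 166, "y": 268, "h": 1560},
{"id": "K4", "type": "saddle", "x": 130, "y": 406, "h": 1556},
{"id": "K5", "type": "saddle", "x": 70, "y": 424, "h": 1556},
{"id": "K6", "type": "saddle", "x": 98, "y": 258, "h": 1550},
{"id": "K7", "type": "saddle", "x": 152, "y": 194, "h": 1524},
{"id": "K8", "type": "saddle", "x": 384, "y": 178, "h": 1506},
{"id": "K9", "type": "saddle", "x": 192, "y": 332, "h": 1504},
{"id": "K10", "type": "saddle", "x": 180, "y": 398, "h": 1501}],
"edges": [["K1", "S2"], ["K1", "S4"], ["K1", "L1"], ["K2", "S1"], ["K2", "L1"], ["K2", "L2"], ["K3", "S1"], ["K3", "S5"], ["K3", "L1"], ["K3", "L3"], ["K4", "S1"], ["K4", "S5"], ["K4", "L3"], ["K5", "S5"], ["K5", "L3"], ["K5", "L4"], ["K6", "S5"], ["K6", "L3"], ["K6", "L5"], ["K7", "S5"], ["K7", "L1"], ["K7", "L5"], ["K8", "S1"], ["K8", "S2"], ["K8", "L1"], ["K9", "S1"], ["K9", "S3"], ["K9", "L2"], ["K9", "L3"], ["K10", "S1"], ["K10", "S3"], ["K10", "L3"]]}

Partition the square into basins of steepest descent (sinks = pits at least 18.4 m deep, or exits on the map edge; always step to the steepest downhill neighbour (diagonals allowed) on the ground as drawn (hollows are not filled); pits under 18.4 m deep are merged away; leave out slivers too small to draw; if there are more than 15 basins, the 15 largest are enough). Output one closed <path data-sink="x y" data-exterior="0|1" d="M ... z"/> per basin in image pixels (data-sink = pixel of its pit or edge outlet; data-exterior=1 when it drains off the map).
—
<path data-sink="288 192" data-exterior="0" d="M232 100l-22 4-13 0-27 60-11 14-12 26-15 24-40 1-28-3-20 14-4 8-8-24-5-32-5-5-6-1 0 130 20 2 2-10 34-1 8-8 54-23 10-12 6-14 1 6 9 8 40 19 8 0 30-10 18 0 40 18 20 13 12 2 9-12-4-20 11-20 0-6-11-20 0-10 8-20 0-18-5-16-16-24-4-11-4 5-10 5-12 4-12 0-14-10-19-23z"/><path data-sink="82 156" data-exterior="0" d="M100 56l-16 0-24 9-22 4-22-1 0 118 6 1 5 5 5 32 8 24 4-8 20-14 28 3 42-2 22-45 14-18 2-8 25-50-1-5-20-7-14-10-24-13z"/><path data-sink="382 364" data-exterior="0" d="M226 276l-18 7-8 7-7 16-3 16 11 46 28 24 7 12 0 10-3 10-11 16 90 0-15-12-4-22-6-12-15-14-40-26-4 0 5-6 2-22z"/><path data-sink="122 362" data-exterior="0" d="M150 250l-10 20-10 8-42 17-16 12-35 1-1 12 5 12 5 7 16 8 5 7 5 20 9 18-1 6 34 21 8-9 14-7 24-1 30-6 24-18-15-14-9-42 7-26 11-12-14-3-34-17-9-8z"/><path data-sink="284 338" data-exterior="0" d="M250 272l-23 4 8 50-1 18-3 8-3 2 4 0 40 26 15 14 6 12 2 18 7 8 12 8 12 0 2-16-3-40 3-26 8-20 1-20-9-11-12-3-50-27z"/><path data-sink="400 130" data-exterior="1" d="M372 56l-48 0-4 10-13 12-1 6 9 20 3 16 50 5 14 9 18 20 0-88z"/><path data-sink="180 56" data-exterior="1" d="M306 79l-18 0-18 5-29 22 12 16 21 19 10 3 18-5 10-5 5-10-1-16z"/><path data-sink="176 424" data-exterior="0" d="M214 379l-2 0-22 17-30 6-24 1-14 7-7 8 4 12 7 10 96 0 11-16 3-10 0-10-7-12z"/><path data-sink="16 366" data-exterior="1" d="M28 316l-12 0 0 124 26 0-2-38 19-24 11-8 0-6-4-12-20-13-5-7-5-14z"/><path data-sink="366 212" data-exterior="0" d="M336 163l5 17 0 18-8 20 0 10 11 20 0 4 10-8 10-4 16 0 20 7 0-67-18-3-30-1-10-5z"/><path data-sink="250 56" data-exterior="1" d="M324 56l-108 0-8 22-10 14-1 10 13 2 22-4 10 6 28-22 18-5 18 0 14-13z"/><path data-sink="372 150" data-exterior="0" d="M318 119l-1 15 25 37 16 6 42 3 0-26-24-24-12-6z"/><path data-sink="362 260" data-exterior="0" d="M380 240l-20 1-16 13-11 20 0 8 4 6-1 10 8-7 26-11 18-5 12-7 0-20z"/>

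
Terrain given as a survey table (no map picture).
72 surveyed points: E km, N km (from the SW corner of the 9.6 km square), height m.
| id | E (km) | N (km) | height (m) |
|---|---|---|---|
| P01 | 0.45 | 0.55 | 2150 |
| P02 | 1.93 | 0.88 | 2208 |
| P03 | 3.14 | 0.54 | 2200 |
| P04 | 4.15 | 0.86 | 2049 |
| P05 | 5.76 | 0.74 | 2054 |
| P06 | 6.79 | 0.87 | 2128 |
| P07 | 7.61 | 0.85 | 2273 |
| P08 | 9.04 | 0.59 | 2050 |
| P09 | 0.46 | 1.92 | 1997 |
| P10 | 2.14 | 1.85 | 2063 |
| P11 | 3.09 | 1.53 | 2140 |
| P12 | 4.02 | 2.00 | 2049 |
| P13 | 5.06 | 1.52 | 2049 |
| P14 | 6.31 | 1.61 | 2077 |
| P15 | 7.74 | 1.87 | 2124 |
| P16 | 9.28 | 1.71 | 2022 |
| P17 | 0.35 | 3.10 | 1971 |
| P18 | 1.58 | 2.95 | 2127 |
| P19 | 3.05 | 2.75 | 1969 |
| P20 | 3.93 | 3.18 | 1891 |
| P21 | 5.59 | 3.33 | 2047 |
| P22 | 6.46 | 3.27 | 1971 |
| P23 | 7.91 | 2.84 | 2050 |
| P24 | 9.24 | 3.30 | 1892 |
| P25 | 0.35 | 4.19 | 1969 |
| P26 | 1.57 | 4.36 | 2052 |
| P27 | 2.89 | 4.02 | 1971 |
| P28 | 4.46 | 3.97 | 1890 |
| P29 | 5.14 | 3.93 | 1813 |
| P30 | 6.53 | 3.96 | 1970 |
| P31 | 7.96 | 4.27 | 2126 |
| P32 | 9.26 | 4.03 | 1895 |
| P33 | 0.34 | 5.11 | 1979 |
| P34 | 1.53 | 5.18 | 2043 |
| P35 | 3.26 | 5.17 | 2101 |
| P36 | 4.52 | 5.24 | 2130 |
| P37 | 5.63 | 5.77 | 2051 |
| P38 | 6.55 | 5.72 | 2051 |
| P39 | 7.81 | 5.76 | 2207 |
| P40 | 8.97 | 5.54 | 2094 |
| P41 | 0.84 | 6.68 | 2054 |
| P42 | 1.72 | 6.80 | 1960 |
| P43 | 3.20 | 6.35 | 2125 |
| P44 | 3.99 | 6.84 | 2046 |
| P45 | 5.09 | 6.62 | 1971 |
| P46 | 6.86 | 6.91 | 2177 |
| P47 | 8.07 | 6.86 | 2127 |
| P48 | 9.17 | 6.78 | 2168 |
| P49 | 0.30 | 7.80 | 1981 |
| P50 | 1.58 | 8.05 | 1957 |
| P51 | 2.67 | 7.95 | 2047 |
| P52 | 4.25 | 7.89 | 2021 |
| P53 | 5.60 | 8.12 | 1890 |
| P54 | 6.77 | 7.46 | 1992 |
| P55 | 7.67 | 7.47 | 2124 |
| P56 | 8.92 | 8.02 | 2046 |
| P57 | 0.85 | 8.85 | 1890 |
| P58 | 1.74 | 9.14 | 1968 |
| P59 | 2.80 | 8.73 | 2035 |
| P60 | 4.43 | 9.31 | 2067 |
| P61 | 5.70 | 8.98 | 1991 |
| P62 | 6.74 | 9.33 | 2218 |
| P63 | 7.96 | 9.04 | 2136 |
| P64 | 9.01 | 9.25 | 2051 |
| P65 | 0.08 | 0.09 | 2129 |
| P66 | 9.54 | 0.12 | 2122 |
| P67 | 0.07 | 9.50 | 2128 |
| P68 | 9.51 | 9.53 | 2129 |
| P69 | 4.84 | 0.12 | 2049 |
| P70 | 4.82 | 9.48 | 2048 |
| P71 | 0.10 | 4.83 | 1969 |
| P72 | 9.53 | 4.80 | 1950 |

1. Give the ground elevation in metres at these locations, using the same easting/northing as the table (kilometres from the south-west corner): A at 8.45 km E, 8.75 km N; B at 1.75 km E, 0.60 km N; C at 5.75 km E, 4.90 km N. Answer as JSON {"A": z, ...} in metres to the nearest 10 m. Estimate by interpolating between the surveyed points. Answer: {"A": 2130, "B": 2150, "C": 2030}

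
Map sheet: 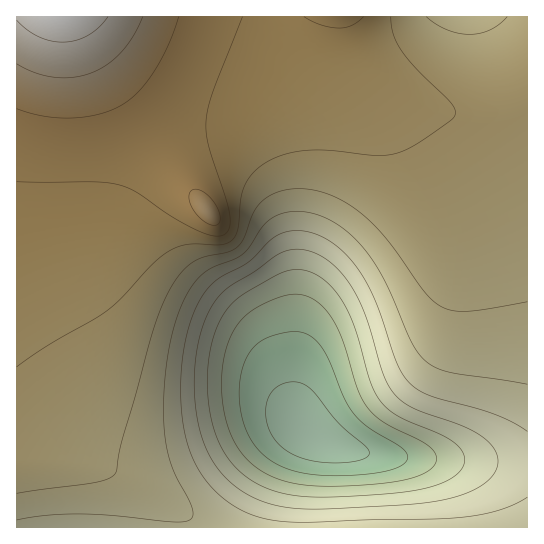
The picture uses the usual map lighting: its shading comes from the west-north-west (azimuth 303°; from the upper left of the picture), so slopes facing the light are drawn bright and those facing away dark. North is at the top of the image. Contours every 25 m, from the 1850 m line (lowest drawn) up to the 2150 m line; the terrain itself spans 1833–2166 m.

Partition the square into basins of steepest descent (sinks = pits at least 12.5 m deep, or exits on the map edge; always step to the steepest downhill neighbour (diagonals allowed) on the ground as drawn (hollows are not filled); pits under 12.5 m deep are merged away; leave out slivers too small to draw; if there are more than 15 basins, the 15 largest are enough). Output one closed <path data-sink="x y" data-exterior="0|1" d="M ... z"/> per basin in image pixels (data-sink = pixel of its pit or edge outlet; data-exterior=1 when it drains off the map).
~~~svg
<path data-sink="311 435" data-exterior="0" d="M345 16l-329 1 0 404 31 23 31 15 47 16 26 14 27 19 13 13 2 7 334 0 1-427-26 10-20 4-32-2-29-9-30-17-23-21-15-23z"/><path data-sink="466 17" data-exterior="1" d="M527 16l-181 0-1 3 8 24 10 16 28 28 19 12 29 12 20 4 23 0 20-4 26-12z"/><path data-sink="74 527" data-exterior="1" d="M17 421l0 107 175-1-1-6-13-13-27-19-26-14-47-16-31-15z"/>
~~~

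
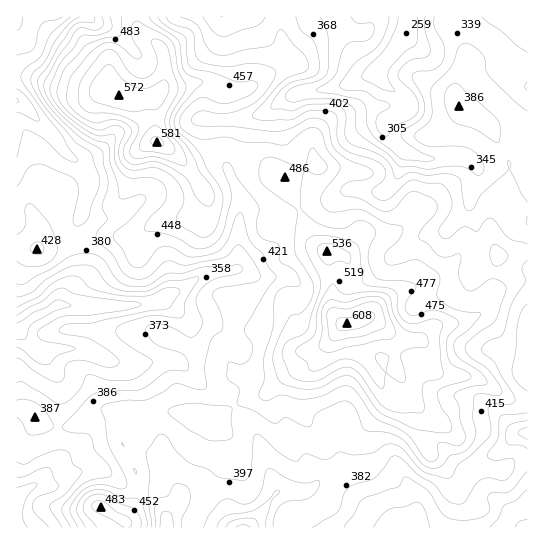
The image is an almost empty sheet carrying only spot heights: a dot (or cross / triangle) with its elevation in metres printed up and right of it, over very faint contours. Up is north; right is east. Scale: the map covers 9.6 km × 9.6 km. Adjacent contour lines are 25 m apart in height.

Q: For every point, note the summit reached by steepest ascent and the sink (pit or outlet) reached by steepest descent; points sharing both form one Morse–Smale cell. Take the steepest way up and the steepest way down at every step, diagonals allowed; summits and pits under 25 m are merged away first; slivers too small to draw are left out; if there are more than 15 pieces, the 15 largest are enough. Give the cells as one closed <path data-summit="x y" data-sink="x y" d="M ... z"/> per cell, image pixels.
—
<path data-summit="346 325" data-sink="406 33" d="M442 16l-81 0-5 14 1 23 4 6 15 14-31 12-52 10-30 18-17 4-5 5-1 12-5 12 2 5 38 18 10 8 26 61 7 9 10 6 5 26 0 34 8 10 13 0 2 2 4 26 17 24 19-6-3-24-11-20 13 11 8 3 18 0 17-14 23-2 16-7 8-7 8-15 0-21 4-15 2-2 29-5 0-182-27-5-31 0-5 4 2-10-3-11-4-8-13-12z"/><path data-summit="346 325" data-sink="17 331" d="M235 149l-8 17 14 33-4 70-36 7-19 13-12 4-16 10-60 4-37-2-22 11-19 15 1 77 10 1 12 12 8 4 10 1 3-15 0-26-5-14-12-18 10-4 30 0 28 12 5 8 3 37 7 11 5-2 16 0 22-4 21 5 27 3 22-16 27-10 21-18 23-8 9-6 9-18 16-18-5-4-7-12 1-30-5-26-10-6-7-9-26-61-10-8z"/><path data-summit="346 325" data-sink="243 527" d="M354 323l-9 1-6 5-24 35-28 11-21 18-27 10-24 16 13 19 0 19-23 34-13 30 1 7 90 0 4-13 23-4 18-12 11-20 13-14 1-19 4-11 18-17 13-19-12-25-16-23-3-21z"/><path data-summit="157 142" data-sink="17 331" d="M225 145l-8 2-23 13-11 2 6 7 18 26 1 11-5 9-10 4-31 2-11 4-14 11-31 0-29 8-2 2 4 15 0 14-11 15-5 13-3 2 34 2 60-4 16-10 12-4 19-13 13-4 23-3 2-3 0-45 2-22-14-33 6-17z"/><path data-summit="346 325" data-sink="411 527" d="M395 369l-19 6 12 24-13 19-18 17-4 11-2 21-12 12-16 25-13 7-23 4-3 7 1 6 168-1 4-17-1-15-11-25-20-24-2-8 2-21z"/><path data-summit="121 95" data-sink="17 17" d="M135 16l-118 0-1 59 26 5 27 9 38 0 18 8 29-1 7-6 3-7 0-28-3-6-7-8-13-7-4-7z"/><path data-summit="157 142" data-sink="17 101" d="M154 119l-37 14-16 18-12 6-13 4 11 12 4 10-8 31-10 17 2 14 31-9 31 0 17-12 25-5 14 0 12-6 3-12-4-11-24-32-24-17z"/><path data-summit="121 95" data-sink="406 33" d="M359 16l-78 0-1 14 5 23 0 9-4 6-14 7-17 13-11 4-17 0-15-9-13 0-31 5-11 9 3 21 20 3 16 0 8-2 44 0 20-6 30-18 52-10 20-9 8-1 3-4-15-12-5-12 0-17z"/><path data-summit="101 507" data-sink="17 502" d="M110 411l-11 0-22 13-20 3 0 34-20 23-12 7-9 8 1 29 110-1-2-8 12-21 2-19-16-33-3-12 1-15z"/><path data-summit="346 325" data-sink="527 433" d="M390 332l-2 2 5 11 3 24 16 29 15 19 16 8 12 10 5 23 7 9 36 2 14-10 11-1-1-55-18-4-23-16-12-6-36-4-9-8-2-16-5-8-5-2-14 0z"/><path data-summit="121 95" data-sink="222 17" d="M279 16l-142 0-1 5 5 13 13 7 9 10 2 12-2 25 31-5 13 0 15 9 17 0 11-4 34-23 1-12-5-23z"/><path data-summit="346 325" data-sink="527 375" d="M527 280l-13 1-16 8-13 20-8 7-16 7-23 2-15 12-5 2 9 10 2 16 3 4 10 6 27 1 9 3 31 20 18 4z"/><path data-summit="121 95" data-sink="17 101" d="M21 76l-5 1 0 24 13 8 26 28 9 14 11 9 7 0 15-7 20-20 17-5 21-10-4-22-26 1-18-8-38 0-27-9z"/><path data-summit="346 325" data-sink="527 527" d="M426 416l-3 14 2 16 20 24 12 29 0 11-4 17 74 1 1-69-11 0-14 10-33-1-10-10-5-23-8-7z"/><path data-summit="346 325" data-sink="166 527" d="M169 411l-22 4-16 0-4 3 16 19 20 17 8 23 8 13 1 11-13 17 0 9 24 1 1-7 17-38 19-26 1-15-15-23-24-3z"/>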